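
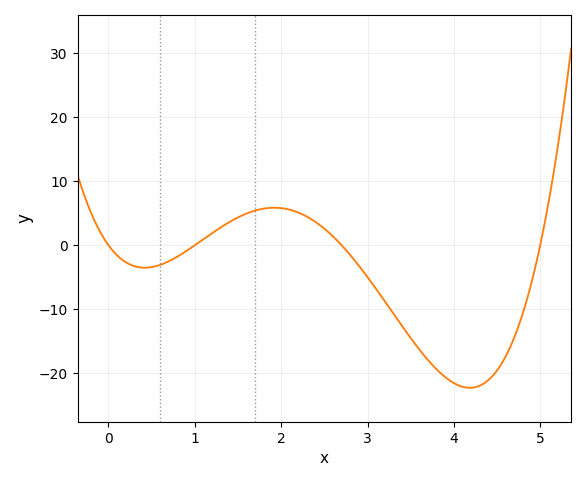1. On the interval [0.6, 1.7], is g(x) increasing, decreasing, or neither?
increasing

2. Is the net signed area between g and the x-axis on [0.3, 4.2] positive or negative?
negative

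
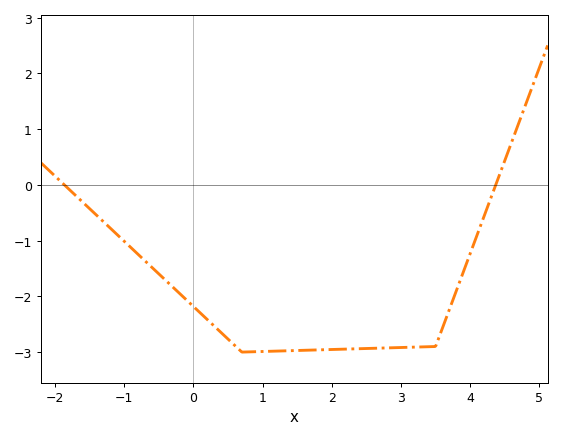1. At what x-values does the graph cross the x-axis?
-1.87, 4.37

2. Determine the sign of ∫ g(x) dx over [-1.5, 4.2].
negative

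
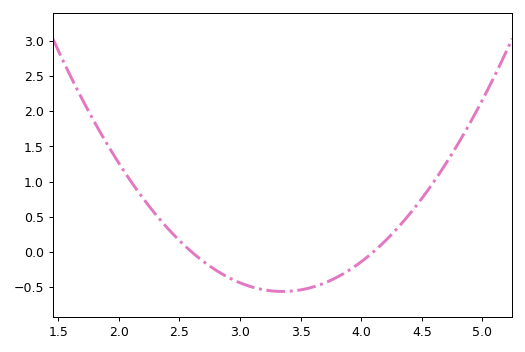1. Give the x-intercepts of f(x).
2.6, 4.1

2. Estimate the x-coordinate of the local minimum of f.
3.35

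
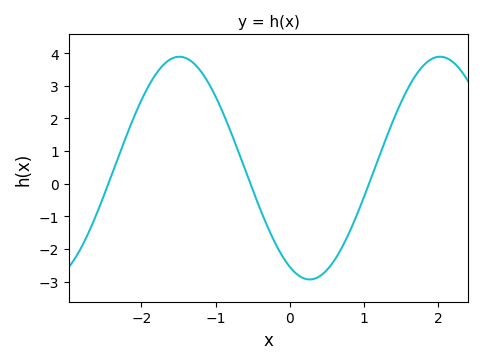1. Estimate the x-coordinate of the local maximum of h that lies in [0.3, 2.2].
2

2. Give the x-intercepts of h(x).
-2.4, -0.5, 1.1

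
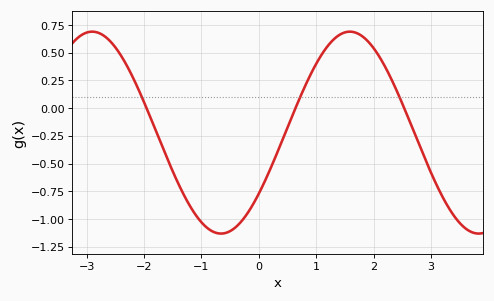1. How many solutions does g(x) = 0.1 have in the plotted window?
3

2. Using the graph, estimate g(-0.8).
-1.1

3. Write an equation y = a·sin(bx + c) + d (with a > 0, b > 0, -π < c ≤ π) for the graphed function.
y = 0.91sin(1.4x - 0.65) - 0.22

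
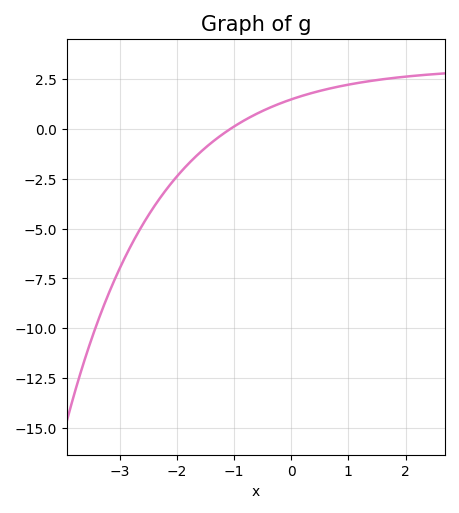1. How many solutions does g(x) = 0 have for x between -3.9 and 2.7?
1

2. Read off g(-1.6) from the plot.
-1.19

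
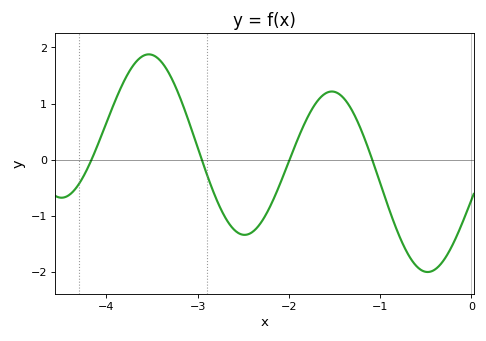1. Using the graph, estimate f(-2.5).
-1.34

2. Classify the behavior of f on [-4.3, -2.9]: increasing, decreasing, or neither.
neither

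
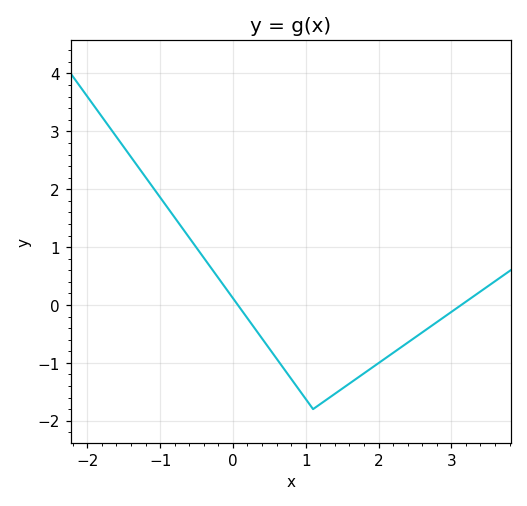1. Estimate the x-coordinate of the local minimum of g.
1.1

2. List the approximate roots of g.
0.067, 3.14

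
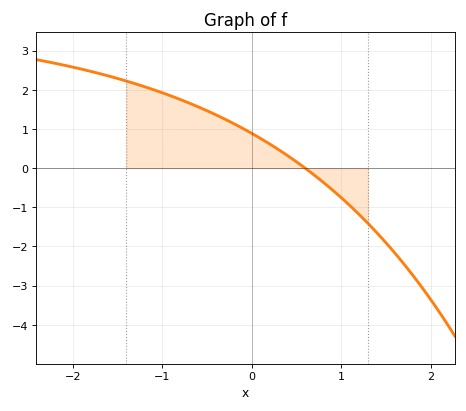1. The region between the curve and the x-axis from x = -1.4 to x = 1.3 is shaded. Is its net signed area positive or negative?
positive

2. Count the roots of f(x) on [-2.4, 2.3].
1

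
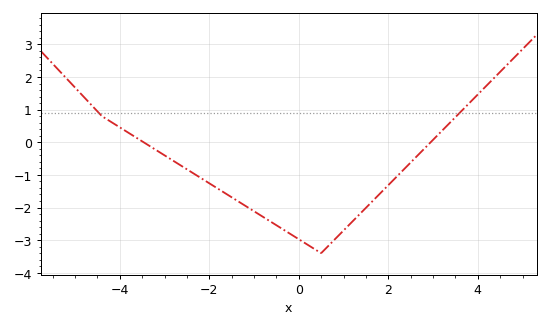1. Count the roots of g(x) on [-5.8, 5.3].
2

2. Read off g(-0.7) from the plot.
-2.37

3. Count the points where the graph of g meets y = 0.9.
2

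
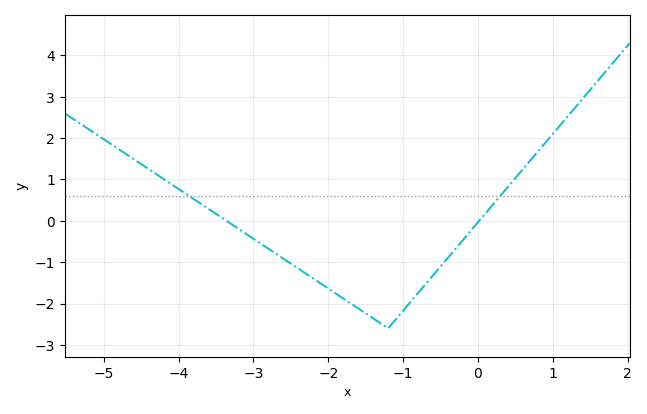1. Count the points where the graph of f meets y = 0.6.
2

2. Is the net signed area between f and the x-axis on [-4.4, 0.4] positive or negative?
negative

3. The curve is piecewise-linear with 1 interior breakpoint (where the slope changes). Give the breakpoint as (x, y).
(-1.2, -2.6)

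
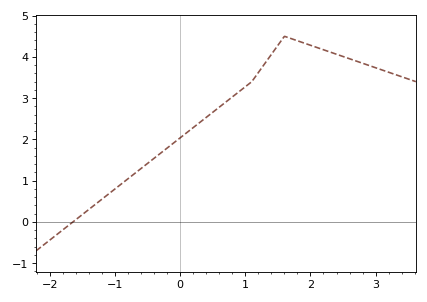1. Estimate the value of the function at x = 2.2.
4.2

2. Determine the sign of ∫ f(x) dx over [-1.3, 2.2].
positive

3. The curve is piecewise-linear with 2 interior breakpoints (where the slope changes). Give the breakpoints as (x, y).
(1.1, 3.4); (1.6, 4.5)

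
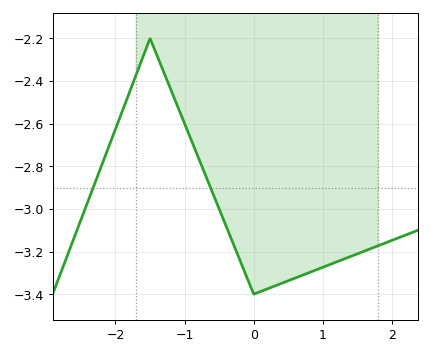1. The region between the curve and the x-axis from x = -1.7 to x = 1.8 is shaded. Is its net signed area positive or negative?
negative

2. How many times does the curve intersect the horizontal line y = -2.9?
2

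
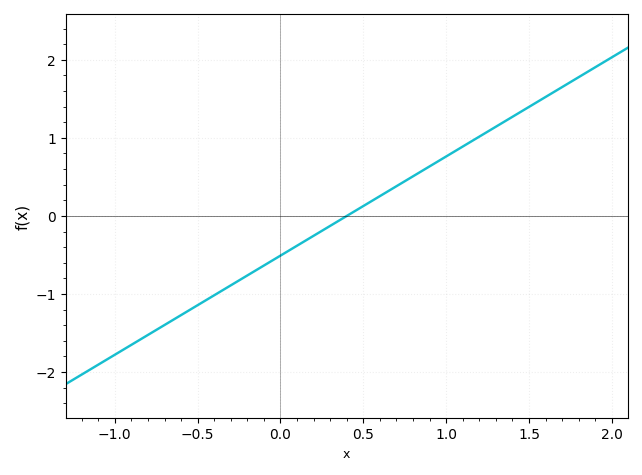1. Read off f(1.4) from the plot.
1.27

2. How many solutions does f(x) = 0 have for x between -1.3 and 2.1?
1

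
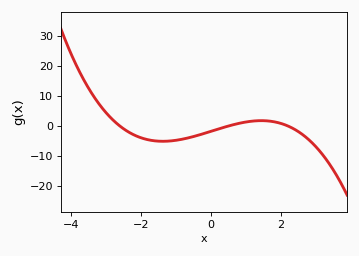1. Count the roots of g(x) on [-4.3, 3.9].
3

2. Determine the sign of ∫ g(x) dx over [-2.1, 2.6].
negative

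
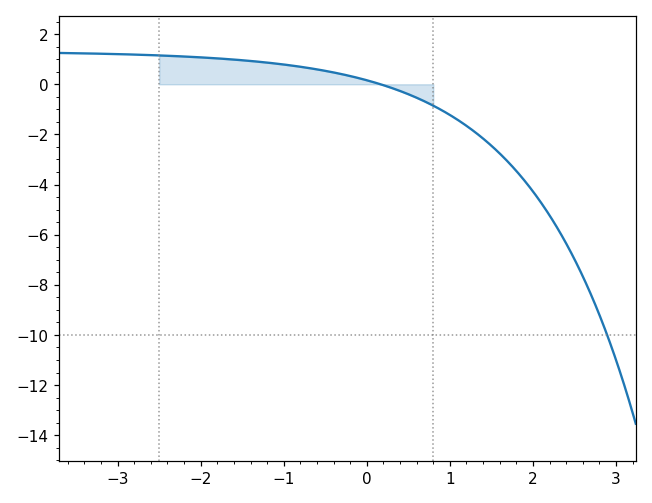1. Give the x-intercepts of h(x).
0.165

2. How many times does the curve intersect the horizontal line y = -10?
1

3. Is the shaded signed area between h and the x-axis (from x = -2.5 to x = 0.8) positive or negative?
positive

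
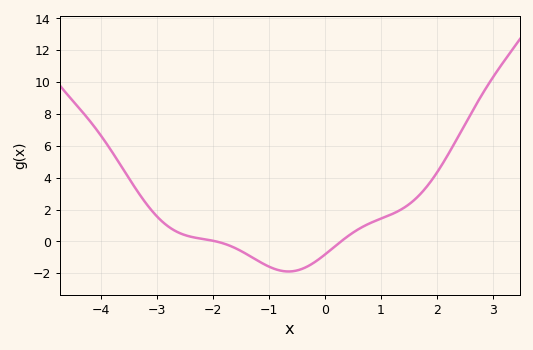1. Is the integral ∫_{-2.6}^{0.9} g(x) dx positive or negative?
negative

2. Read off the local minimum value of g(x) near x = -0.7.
-1.89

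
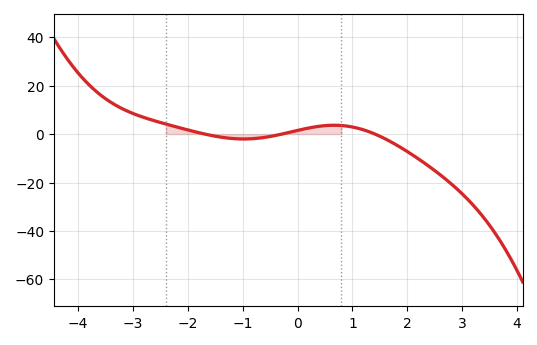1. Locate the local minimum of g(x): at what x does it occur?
-0.984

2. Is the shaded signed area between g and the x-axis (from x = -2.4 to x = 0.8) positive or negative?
positive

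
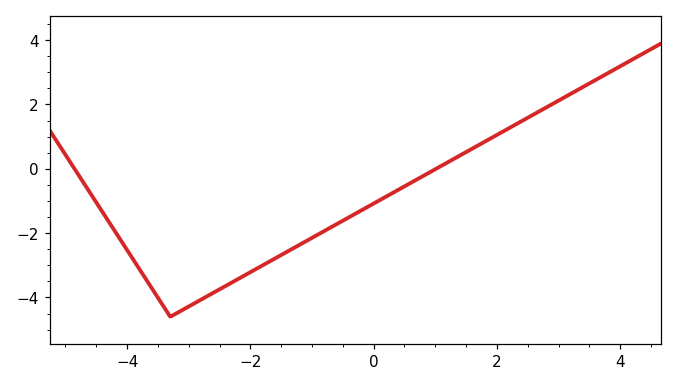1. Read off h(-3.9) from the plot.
-2.8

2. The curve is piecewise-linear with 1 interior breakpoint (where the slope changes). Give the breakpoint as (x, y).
(-3.3, -4.6)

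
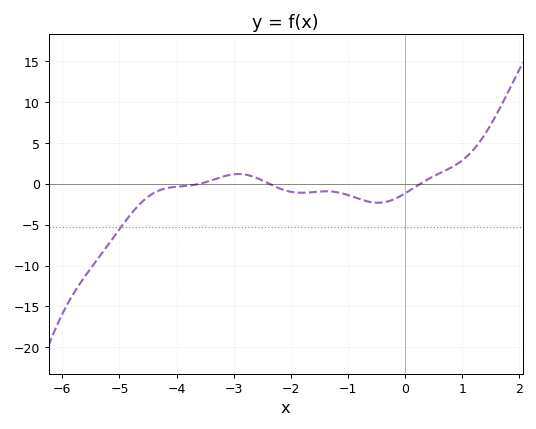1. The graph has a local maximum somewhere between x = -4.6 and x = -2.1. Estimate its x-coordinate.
-2.92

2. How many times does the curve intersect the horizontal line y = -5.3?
1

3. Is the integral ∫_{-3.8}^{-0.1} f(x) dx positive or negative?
negative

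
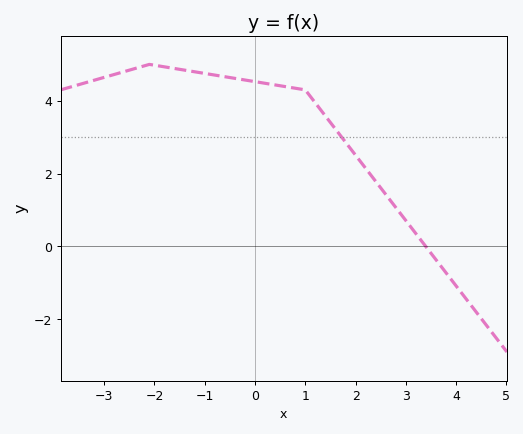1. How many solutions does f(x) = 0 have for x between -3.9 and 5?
1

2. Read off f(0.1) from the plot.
4.6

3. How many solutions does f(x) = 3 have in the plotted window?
1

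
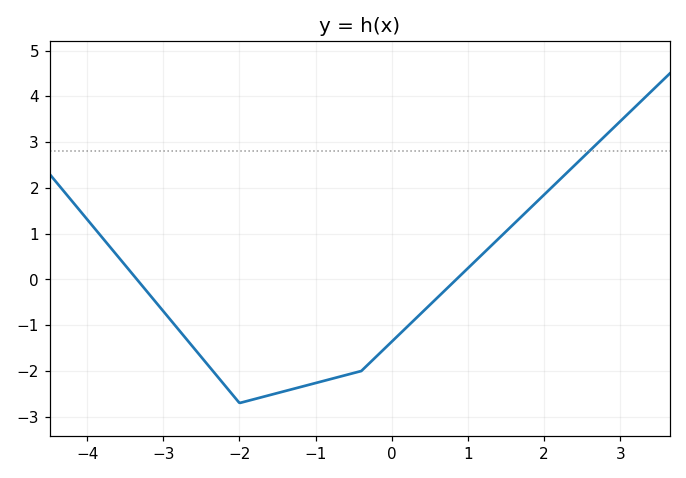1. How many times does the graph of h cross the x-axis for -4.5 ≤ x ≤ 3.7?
2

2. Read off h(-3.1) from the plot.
-0.5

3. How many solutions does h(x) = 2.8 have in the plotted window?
1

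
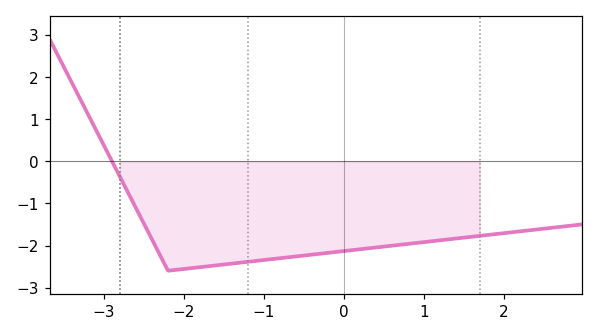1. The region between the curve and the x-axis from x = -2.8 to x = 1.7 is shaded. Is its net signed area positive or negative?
negative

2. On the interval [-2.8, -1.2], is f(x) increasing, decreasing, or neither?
neither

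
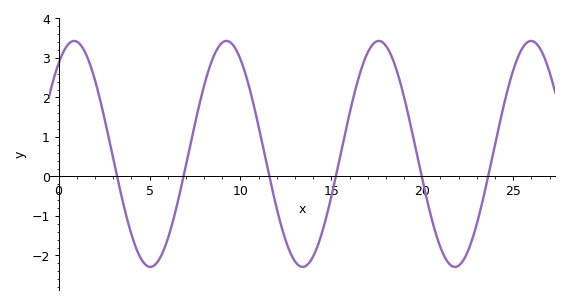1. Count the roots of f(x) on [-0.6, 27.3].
6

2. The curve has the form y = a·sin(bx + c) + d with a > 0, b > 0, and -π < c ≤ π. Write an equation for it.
y = 2.86sin(0.75x + 0.93) + 0.57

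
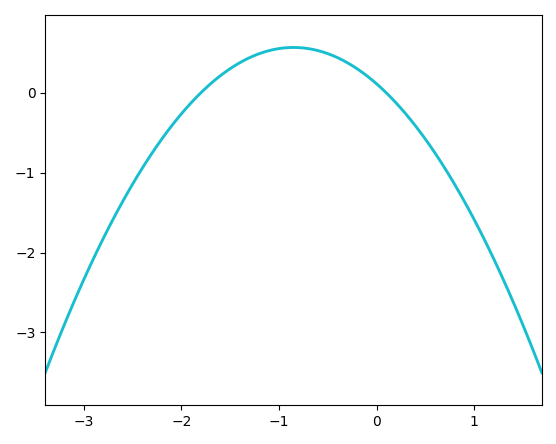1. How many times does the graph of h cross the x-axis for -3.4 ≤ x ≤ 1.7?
2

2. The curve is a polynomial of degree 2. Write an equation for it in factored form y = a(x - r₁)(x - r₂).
y = -0.63(x + 1.8)(x - 0.1)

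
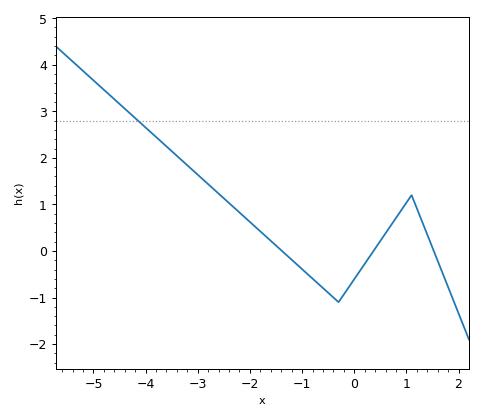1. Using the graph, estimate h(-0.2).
-0.936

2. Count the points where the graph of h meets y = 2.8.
1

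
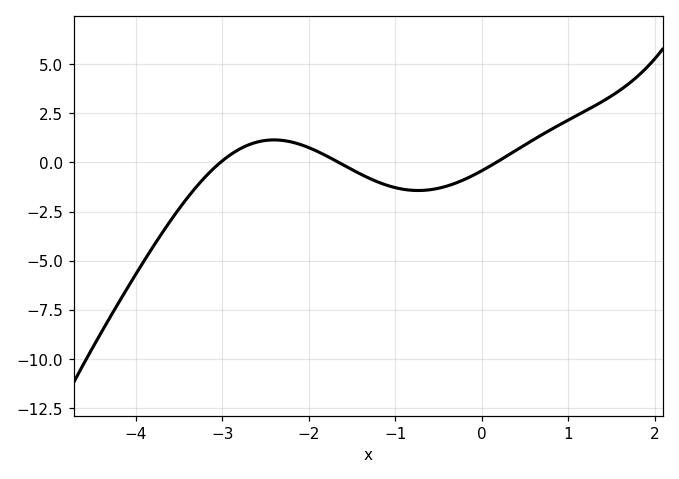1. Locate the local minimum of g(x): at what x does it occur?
-0.7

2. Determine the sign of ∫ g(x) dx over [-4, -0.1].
negative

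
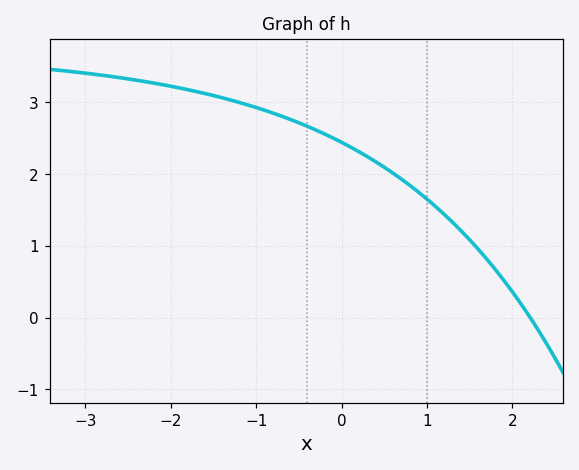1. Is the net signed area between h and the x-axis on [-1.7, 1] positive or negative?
positive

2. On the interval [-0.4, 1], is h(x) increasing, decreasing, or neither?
decreasing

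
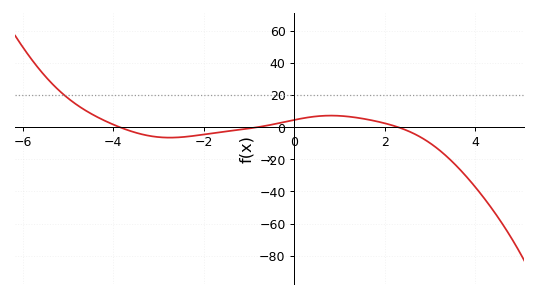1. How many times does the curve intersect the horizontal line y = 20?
1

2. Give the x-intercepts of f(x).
-3.8, -0.8, 2.2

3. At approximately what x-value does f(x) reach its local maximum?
0.8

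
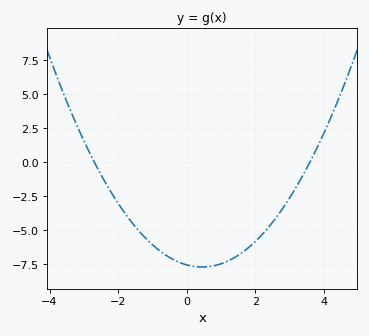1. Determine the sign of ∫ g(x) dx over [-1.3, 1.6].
negative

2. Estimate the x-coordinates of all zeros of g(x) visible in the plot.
-2.8, 3.6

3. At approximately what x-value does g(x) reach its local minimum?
0.4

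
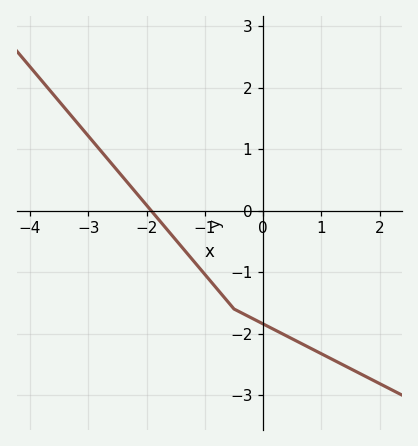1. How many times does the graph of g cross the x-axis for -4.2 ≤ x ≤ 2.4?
1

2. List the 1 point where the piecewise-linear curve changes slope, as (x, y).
(-0.5, -1.6)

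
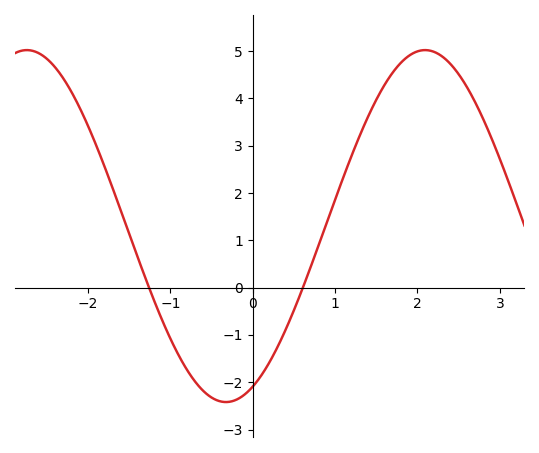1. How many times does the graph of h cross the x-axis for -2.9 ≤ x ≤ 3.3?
2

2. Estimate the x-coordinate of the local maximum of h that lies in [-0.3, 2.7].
2.1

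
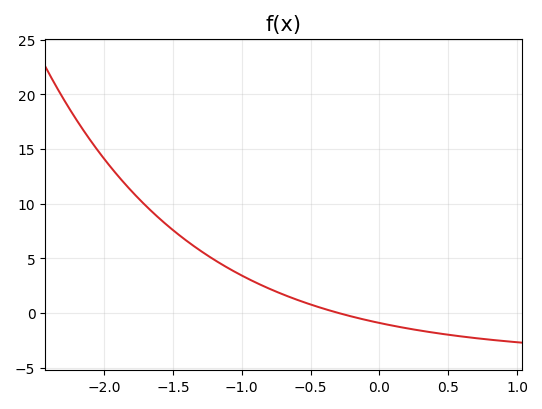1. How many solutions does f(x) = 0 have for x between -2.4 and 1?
1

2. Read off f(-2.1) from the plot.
15.8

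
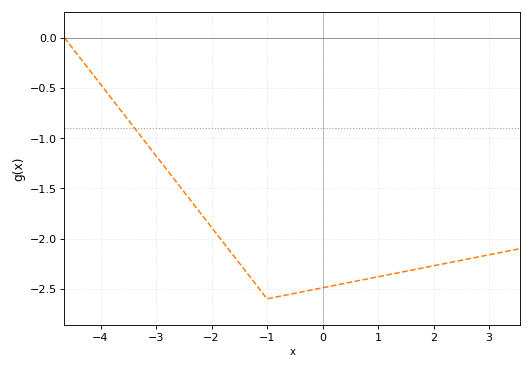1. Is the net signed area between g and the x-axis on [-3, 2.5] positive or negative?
negative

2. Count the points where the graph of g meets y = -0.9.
1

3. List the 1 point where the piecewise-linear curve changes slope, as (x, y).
(-1, -2.6)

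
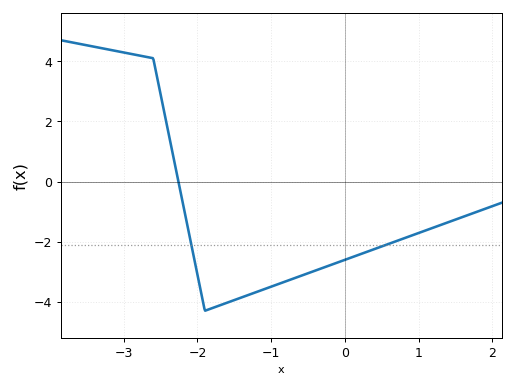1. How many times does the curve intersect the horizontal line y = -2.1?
2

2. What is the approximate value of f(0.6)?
-2.07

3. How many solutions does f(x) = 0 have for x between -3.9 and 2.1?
1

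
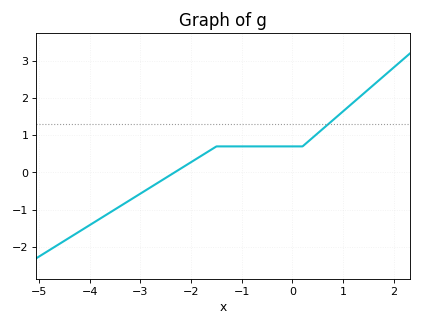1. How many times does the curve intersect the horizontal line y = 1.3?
1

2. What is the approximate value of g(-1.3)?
0.7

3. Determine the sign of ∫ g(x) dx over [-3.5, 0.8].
positive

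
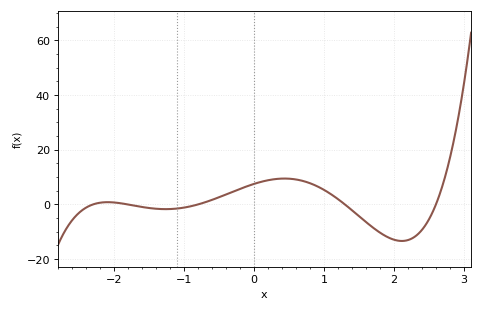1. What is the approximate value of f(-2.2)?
0.63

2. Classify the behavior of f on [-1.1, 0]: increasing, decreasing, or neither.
increasing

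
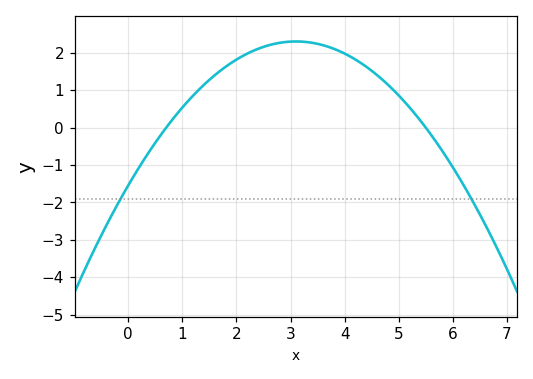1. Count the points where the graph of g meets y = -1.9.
2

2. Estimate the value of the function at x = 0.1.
-1.3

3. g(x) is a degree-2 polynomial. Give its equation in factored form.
y = -0.4(x - 0.7)(x - 5.5)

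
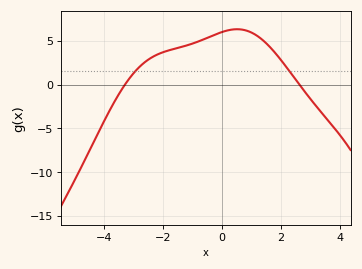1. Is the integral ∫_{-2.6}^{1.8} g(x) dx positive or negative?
positive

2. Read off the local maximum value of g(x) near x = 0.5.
6.31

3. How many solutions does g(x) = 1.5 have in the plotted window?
2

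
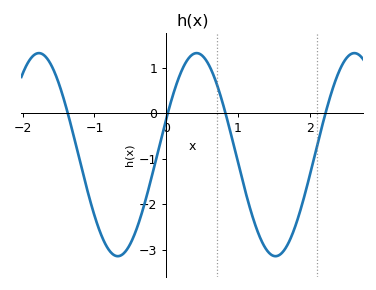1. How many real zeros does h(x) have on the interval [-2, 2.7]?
4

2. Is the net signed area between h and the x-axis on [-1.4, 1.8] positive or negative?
negative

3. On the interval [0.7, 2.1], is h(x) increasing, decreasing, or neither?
neither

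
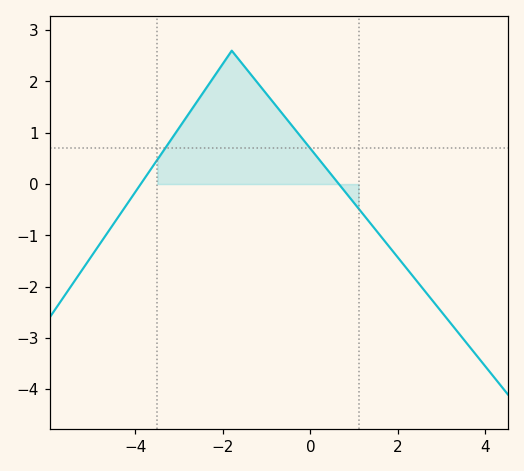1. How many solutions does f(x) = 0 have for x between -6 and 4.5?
2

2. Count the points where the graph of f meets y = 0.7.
2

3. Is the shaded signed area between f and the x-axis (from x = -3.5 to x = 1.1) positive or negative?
positive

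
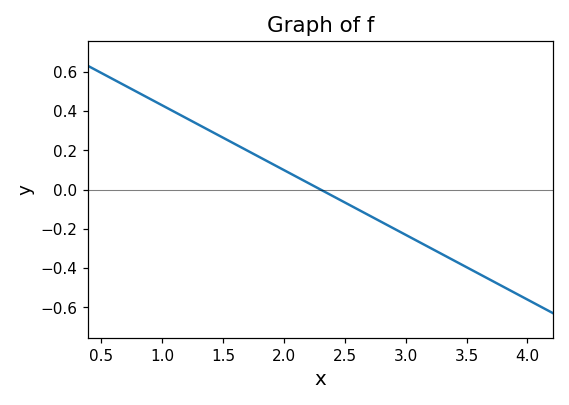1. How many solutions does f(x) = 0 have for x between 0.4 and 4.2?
1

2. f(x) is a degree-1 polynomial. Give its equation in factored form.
y = -0.33(x - 2.3)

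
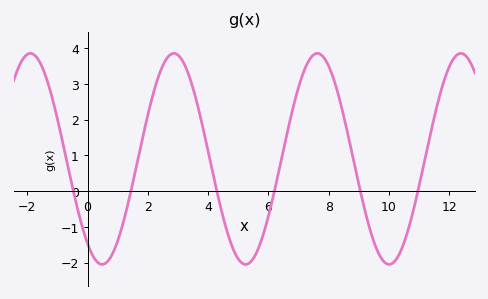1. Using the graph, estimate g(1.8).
1.4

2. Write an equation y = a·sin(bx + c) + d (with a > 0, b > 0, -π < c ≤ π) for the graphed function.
y = 2.95sin(1.3x - 2.2) + 0.9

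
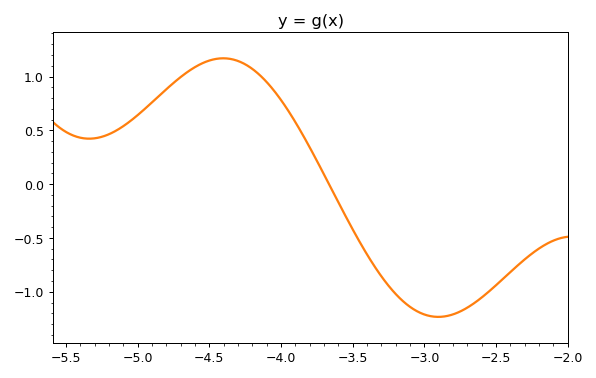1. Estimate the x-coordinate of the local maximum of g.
-4.4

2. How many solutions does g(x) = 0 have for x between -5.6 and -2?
1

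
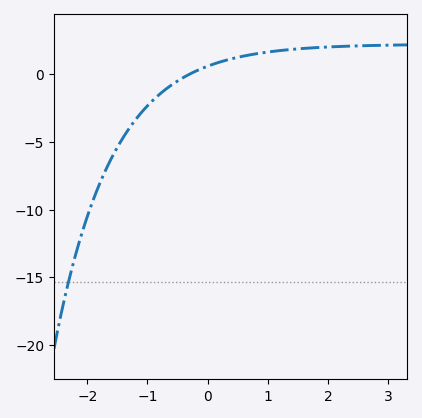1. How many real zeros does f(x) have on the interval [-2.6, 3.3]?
1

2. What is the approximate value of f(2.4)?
2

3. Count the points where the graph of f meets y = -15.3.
1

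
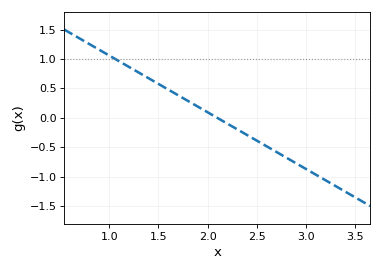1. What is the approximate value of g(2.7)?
-0.576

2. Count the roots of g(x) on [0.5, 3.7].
1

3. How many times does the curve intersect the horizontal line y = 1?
1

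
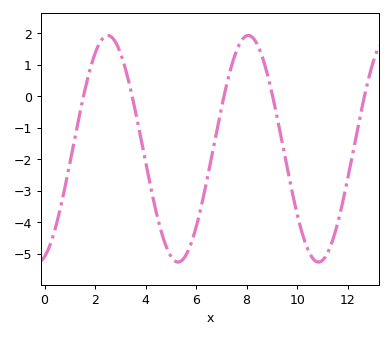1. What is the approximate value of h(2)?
1.36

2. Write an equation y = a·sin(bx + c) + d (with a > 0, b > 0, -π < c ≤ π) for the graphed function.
y = 3.6sin(1.13x - 1.26) - 1.67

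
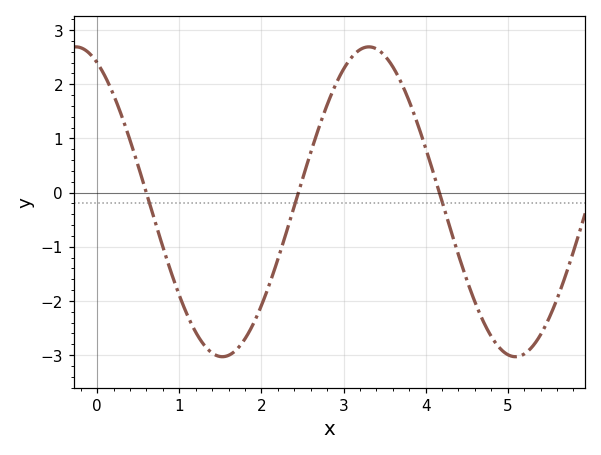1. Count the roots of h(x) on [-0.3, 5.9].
3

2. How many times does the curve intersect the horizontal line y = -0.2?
3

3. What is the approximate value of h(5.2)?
-3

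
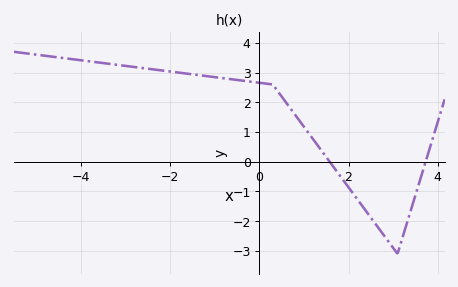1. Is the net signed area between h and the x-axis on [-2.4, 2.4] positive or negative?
positive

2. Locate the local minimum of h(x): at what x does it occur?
3.1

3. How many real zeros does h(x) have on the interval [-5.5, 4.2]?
2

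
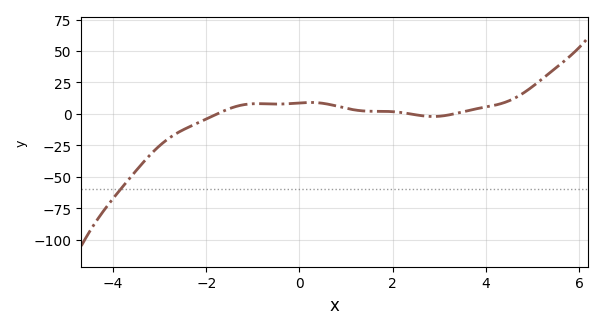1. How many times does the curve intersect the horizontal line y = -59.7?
1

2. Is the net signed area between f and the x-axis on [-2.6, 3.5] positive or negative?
positive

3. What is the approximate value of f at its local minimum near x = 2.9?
-2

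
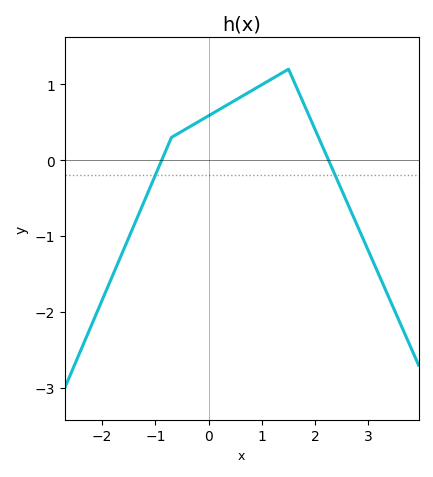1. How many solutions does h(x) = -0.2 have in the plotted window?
2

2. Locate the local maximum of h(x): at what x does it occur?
1.5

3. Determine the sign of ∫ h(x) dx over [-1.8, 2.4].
positive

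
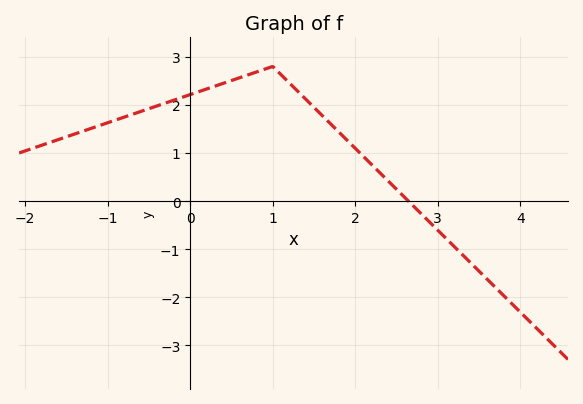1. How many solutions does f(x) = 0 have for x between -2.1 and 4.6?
1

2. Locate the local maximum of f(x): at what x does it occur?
1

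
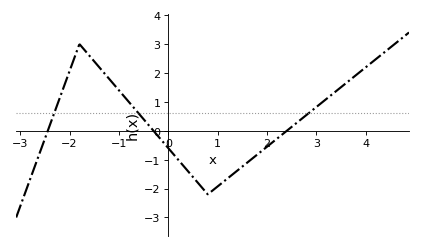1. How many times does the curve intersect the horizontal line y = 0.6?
3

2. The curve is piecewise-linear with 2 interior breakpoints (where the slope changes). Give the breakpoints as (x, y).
(-1.8, 3); (0.8, -2.2)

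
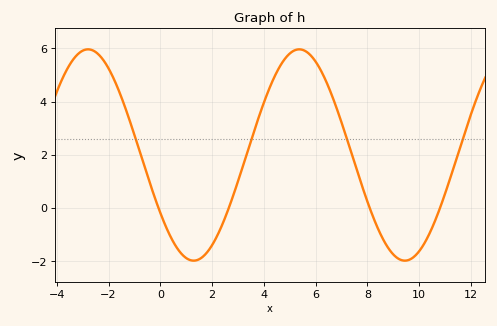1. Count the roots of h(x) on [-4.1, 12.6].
4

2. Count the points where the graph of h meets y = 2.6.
4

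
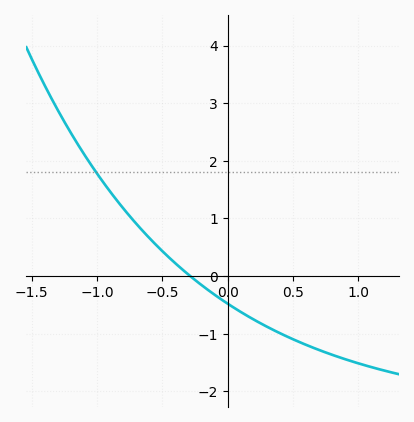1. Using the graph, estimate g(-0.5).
0.4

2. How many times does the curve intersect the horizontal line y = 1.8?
1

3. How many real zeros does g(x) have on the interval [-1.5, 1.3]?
1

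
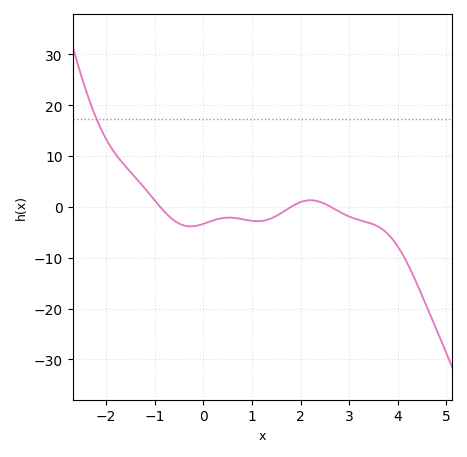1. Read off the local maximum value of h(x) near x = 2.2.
1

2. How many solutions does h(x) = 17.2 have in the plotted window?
1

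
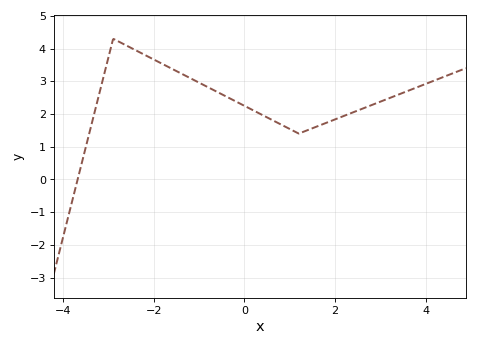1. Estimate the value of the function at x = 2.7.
2.2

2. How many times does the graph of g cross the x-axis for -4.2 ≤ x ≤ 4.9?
1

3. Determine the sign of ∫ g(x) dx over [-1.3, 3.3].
positive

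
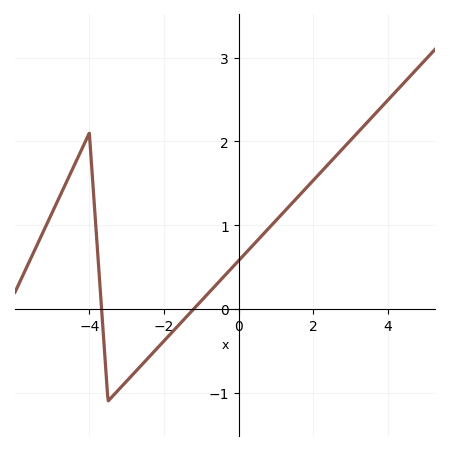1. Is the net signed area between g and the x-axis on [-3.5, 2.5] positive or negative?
positive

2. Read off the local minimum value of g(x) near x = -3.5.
-1.1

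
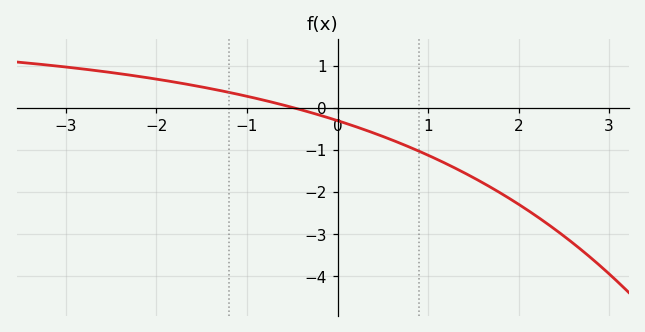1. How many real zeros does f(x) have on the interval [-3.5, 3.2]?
1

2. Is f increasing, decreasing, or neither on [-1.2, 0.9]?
decreasing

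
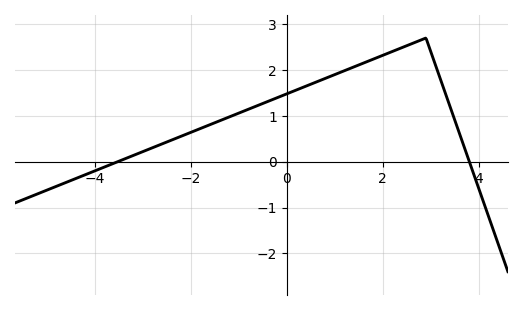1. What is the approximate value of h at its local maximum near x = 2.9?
2.7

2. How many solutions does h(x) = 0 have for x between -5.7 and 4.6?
2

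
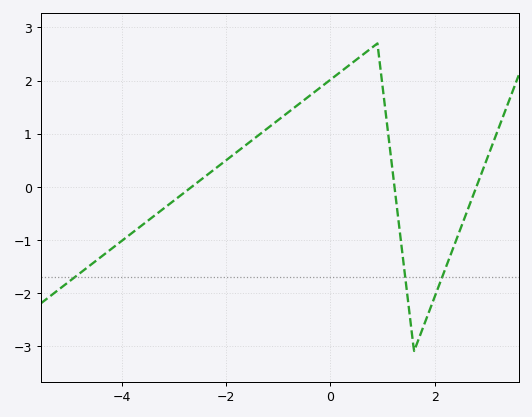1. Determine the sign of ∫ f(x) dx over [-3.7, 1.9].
positive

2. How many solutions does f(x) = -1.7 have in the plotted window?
3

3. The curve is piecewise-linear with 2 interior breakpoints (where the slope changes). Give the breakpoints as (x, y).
(0.9, 2.7); (1.6, -3.1)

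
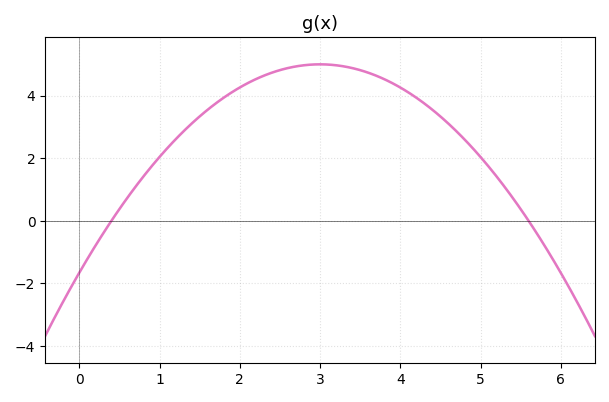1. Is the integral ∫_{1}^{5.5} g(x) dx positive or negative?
positive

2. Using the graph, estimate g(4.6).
3.11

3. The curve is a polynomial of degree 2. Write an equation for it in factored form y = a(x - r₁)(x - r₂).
y = -0.74(x - 0.4)(x - 5.6)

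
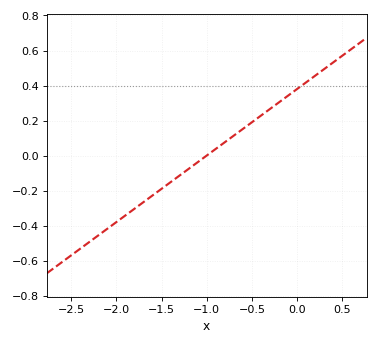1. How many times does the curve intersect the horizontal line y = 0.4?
1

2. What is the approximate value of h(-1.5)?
-0.2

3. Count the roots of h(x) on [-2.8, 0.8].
1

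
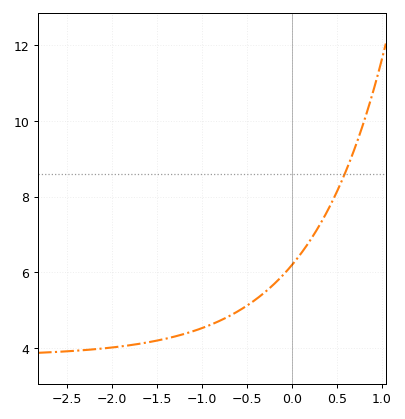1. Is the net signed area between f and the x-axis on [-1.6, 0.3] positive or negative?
positive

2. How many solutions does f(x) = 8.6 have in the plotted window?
1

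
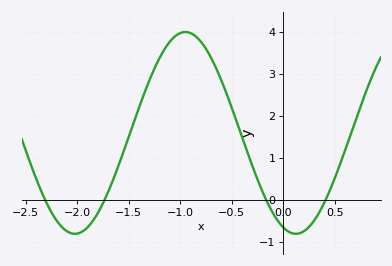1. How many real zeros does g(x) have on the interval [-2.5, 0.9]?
4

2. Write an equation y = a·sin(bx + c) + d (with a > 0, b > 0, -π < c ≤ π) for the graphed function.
y = 2.4sin(2.9x - 1.9) + 1.59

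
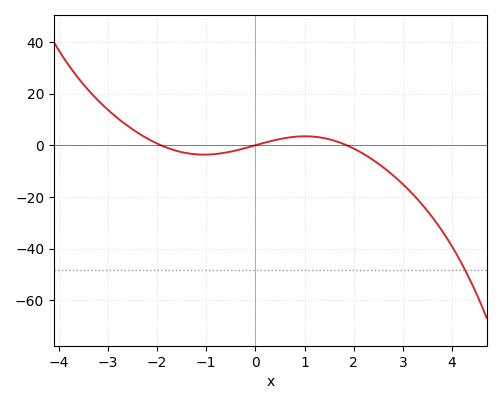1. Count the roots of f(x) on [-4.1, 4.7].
3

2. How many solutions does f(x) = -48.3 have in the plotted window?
1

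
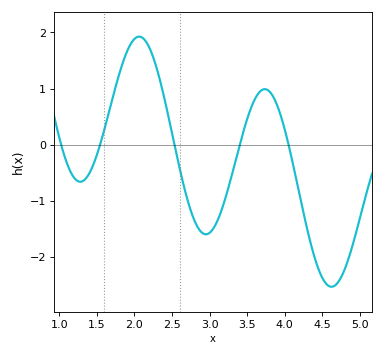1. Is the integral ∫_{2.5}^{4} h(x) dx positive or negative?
negative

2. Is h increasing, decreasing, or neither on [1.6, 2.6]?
neither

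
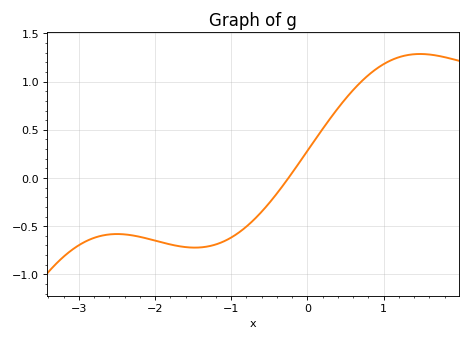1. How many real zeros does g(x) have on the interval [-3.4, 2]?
1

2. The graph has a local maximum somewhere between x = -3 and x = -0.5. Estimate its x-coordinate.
-2.5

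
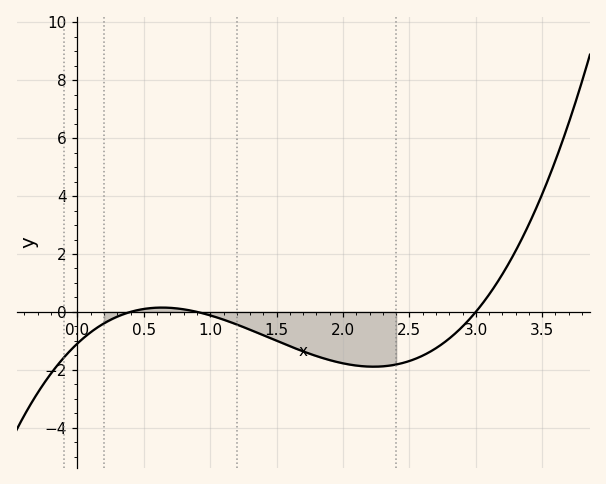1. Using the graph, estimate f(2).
-1.78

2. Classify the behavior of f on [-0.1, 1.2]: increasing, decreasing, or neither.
neither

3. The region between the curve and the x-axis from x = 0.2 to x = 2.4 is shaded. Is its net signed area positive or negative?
negative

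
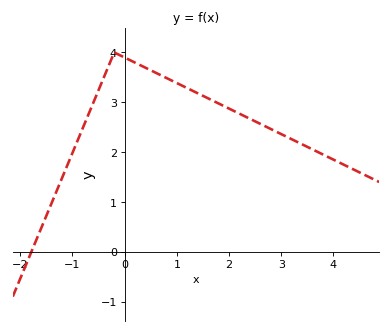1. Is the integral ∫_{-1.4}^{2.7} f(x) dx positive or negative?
positive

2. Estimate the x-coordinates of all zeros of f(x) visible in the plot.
-1.8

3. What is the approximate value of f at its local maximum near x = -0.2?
4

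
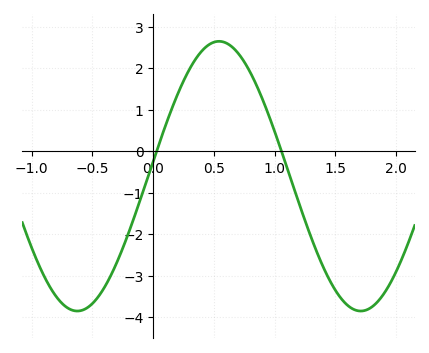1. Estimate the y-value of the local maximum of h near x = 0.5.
2.65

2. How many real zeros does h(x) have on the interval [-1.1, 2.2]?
2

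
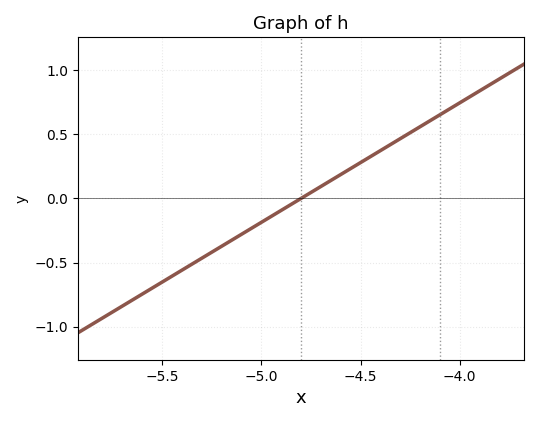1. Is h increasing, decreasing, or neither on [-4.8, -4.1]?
increasing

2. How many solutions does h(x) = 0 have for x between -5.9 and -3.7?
1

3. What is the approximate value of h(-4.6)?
0.2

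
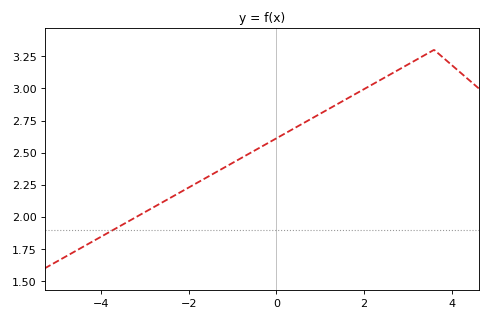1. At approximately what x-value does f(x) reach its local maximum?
3.6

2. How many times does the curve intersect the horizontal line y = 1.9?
1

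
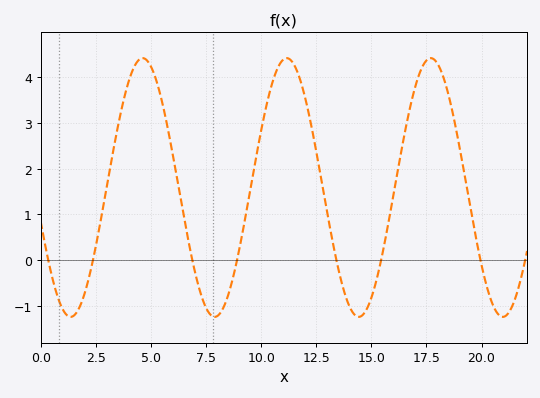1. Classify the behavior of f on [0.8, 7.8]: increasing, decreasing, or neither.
neither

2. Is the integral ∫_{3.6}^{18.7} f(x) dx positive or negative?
positive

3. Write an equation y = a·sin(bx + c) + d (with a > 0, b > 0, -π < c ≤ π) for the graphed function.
y = 2.83sin(0.96x - 2.85) + 1.59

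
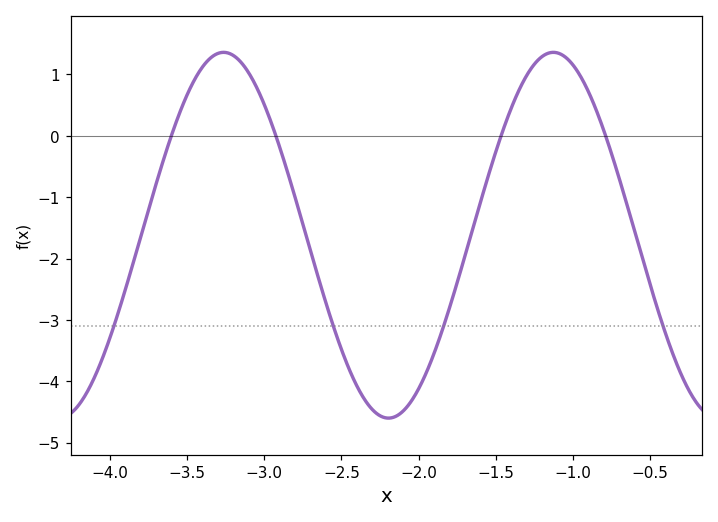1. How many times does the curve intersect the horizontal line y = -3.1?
4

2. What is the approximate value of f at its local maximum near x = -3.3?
1.4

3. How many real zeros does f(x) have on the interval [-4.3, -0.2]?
4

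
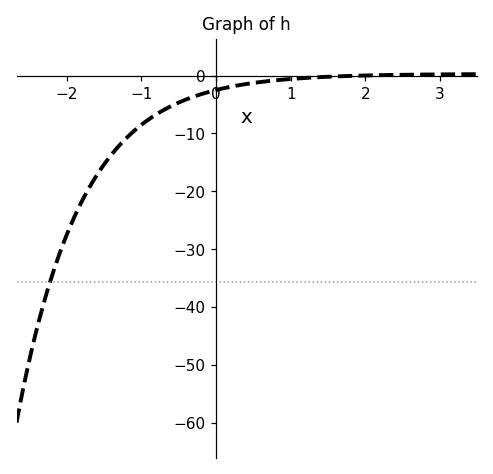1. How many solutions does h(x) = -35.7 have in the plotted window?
1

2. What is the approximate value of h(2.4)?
0.123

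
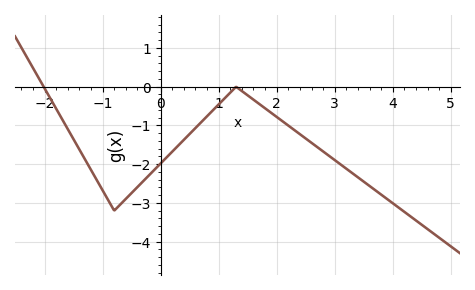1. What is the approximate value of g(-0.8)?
-3.2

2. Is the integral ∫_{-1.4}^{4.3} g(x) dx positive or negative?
negative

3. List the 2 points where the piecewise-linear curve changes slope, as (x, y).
(-0.8, -3.2); (1.3, 0)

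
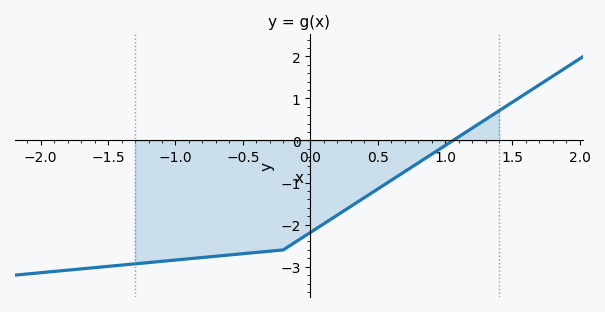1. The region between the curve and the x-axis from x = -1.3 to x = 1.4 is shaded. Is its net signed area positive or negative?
negative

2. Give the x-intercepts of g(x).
1.06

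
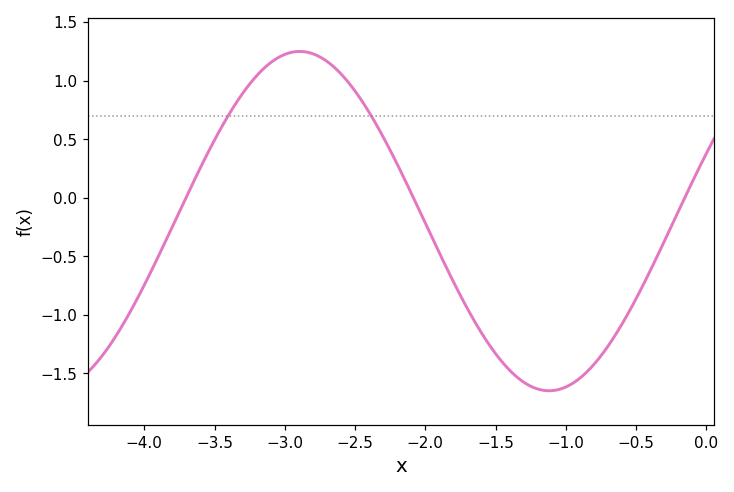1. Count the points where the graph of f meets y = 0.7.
2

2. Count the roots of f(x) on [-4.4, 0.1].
3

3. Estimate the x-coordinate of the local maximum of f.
-2.89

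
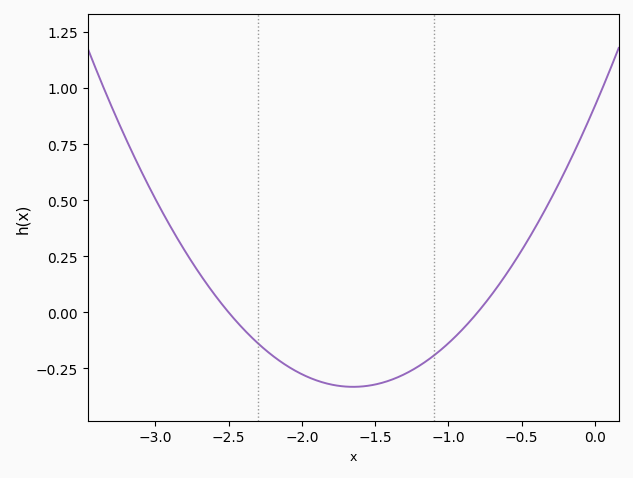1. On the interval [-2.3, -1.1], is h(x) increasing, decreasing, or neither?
neither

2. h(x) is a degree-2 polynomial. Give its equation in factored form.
y = 0.46(x + 2.5)(x + 0.8)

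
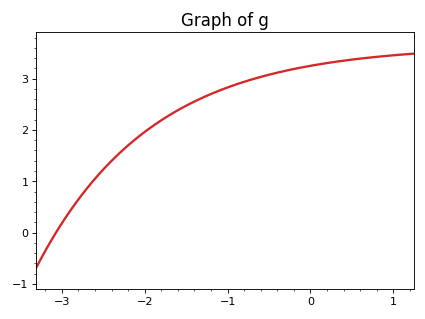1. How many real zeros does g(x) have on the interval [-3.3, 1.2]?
1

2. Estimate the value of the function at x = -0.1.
3.22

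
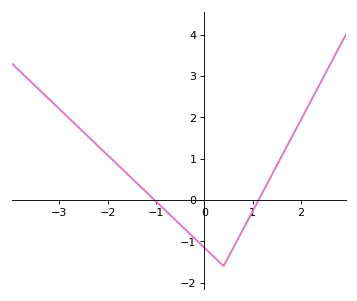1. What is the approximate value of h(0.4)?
-1.6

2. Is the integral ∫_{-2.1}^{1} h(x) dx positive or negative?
negative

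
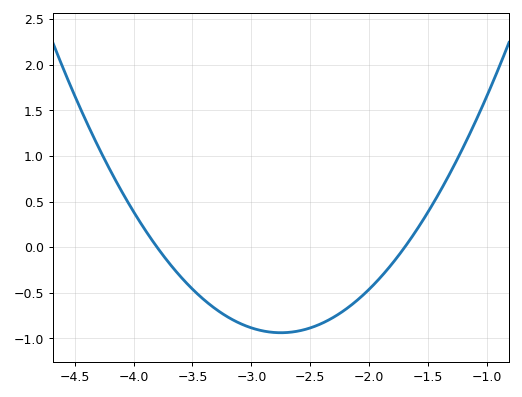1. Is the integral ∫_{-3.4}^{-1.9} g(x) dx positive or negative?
negative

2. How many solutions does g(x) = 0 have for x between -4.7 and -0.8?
2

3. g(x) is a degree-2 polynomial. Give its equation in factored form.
y = 0.85(x + 3.8)(x + 1.7)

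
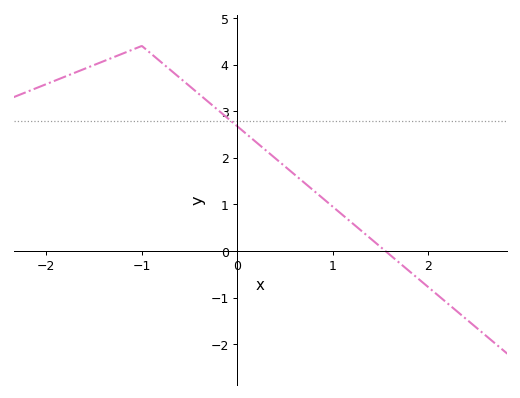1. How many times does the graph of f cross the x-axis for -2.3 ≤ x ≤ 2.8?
1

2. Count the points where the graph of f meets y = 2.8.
1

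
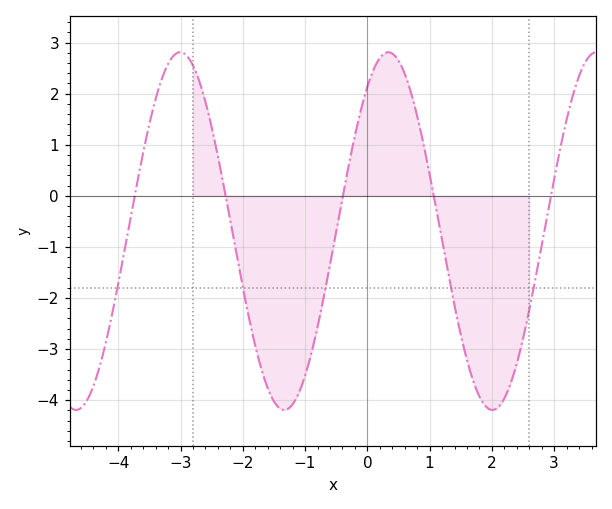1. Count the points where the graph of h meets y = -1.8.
5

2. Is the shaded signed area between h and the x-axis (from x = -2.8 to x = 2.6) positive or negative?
negative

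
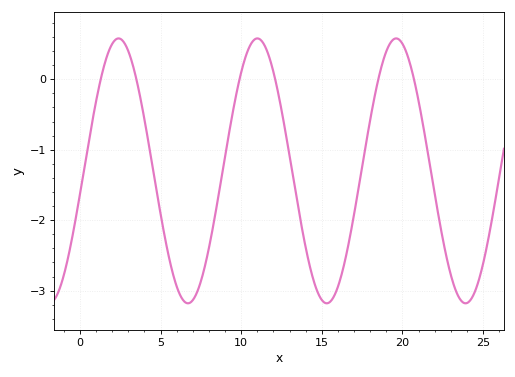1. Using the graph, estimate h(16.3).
-2.71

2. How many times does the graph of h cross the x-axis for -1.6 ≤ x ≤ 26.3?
6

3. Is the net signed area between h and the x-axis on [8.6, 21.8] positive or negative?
negative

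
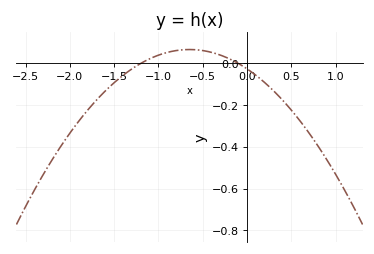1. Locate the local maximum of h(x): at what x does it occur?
-0.7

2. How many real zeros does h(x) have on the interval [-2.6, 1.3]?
2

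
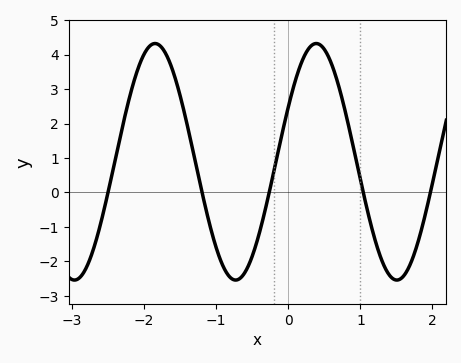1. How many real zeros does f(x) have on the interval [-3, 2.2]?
5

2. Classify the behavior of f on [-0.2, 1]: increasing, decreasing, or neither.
neither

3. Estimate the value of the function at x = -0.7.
-2.5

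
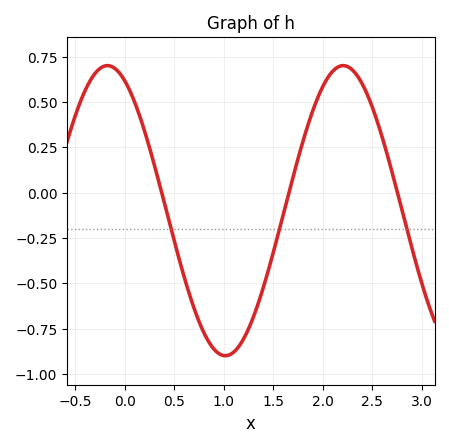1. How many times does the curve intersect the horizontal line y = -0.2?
3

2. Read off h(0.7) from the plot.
-0.64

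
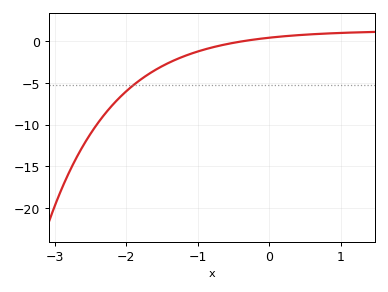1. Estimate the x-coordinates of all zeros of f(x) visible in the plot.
-0.4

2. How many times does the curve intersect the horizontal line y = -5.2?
1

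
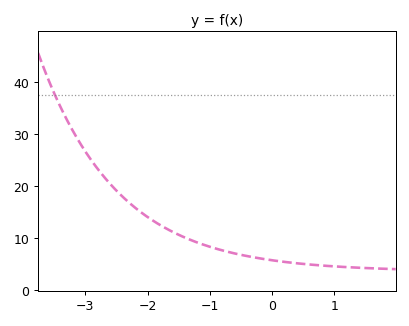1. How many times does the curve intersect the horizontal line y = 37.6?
1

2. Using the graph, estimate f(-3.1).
29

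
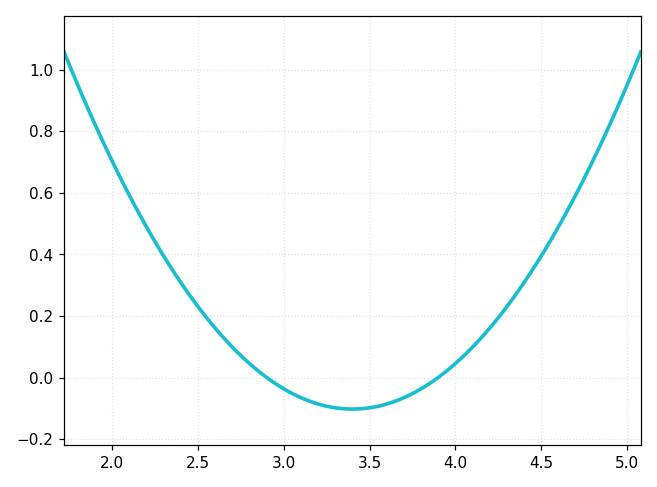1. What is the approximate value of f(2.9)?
0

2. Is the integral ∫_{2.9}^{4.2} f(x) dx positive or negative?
negative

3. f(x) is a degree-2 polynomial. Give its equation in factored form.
y = 0.41(x - 2.9)(x - 3.9)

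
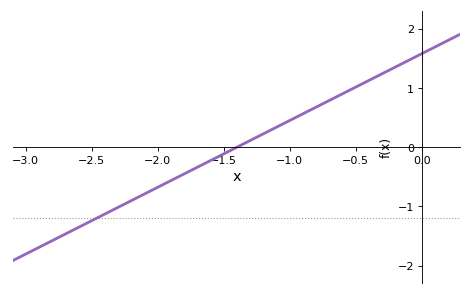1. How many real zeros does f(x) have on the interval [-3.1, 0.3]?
1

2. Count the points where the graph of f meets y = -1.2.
1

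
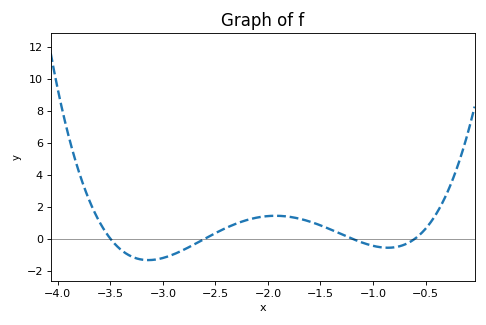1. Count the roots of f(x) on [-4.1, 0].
4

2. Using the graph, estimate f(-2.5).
0.346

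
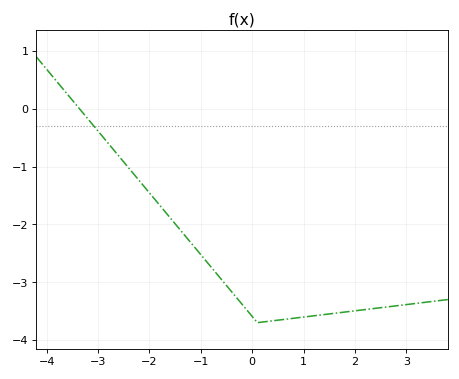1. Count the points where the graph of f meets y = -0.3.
1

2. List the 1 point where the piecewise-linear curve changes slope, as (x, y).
(0.1, -3.7)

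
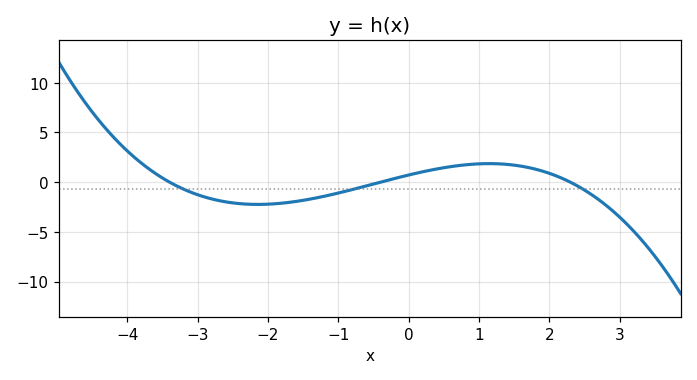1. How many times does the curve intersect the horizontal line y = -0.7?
3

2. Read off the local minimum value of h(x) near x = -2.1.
-2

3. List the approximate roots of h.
-3.4, -0.4, 2.2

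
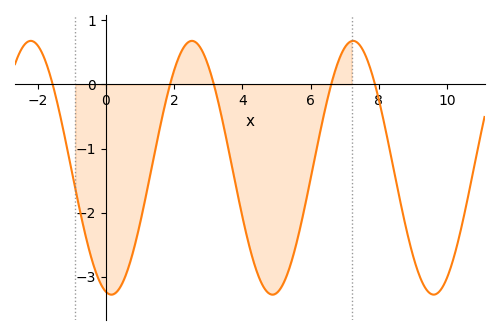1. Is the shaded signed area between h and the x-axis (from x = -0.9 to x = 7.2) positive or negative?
negative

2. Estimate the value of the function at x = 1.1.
-1.92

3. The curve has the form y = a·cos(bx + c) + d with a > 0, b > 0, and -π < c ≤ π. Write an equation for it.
y = 1.98cos(1.33x + 2.93) - 1.3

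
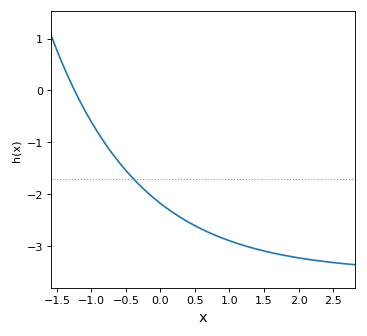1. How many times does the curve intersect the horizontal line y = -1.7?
1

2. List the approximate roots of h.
-1.24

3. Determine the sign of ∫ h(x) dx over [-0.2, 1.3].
negative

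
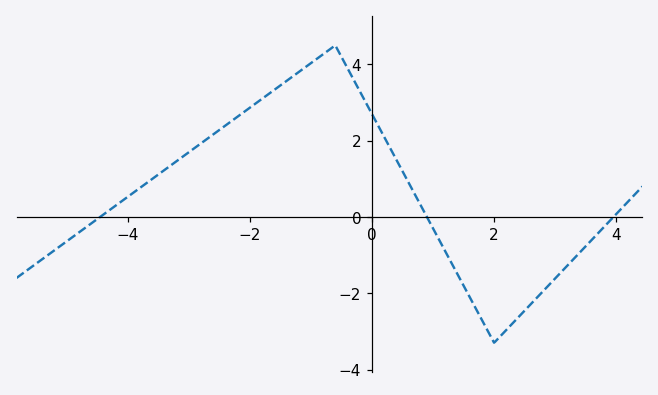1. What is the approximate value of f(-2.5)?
2.28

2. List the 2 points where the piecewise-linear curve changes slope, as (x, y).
(-0.6, 4.5); (2, -3.3)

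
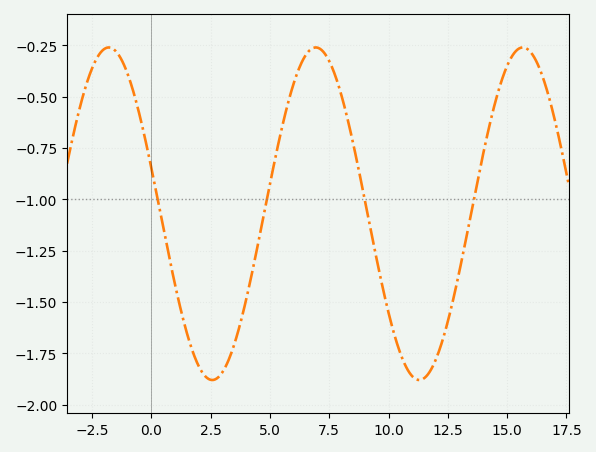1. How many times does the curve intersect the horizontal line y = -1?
4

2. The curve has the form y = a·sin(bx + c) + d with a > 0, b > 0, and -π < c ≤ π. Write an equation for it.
y = 0.81sin(0.72x + 2.86) - 1.07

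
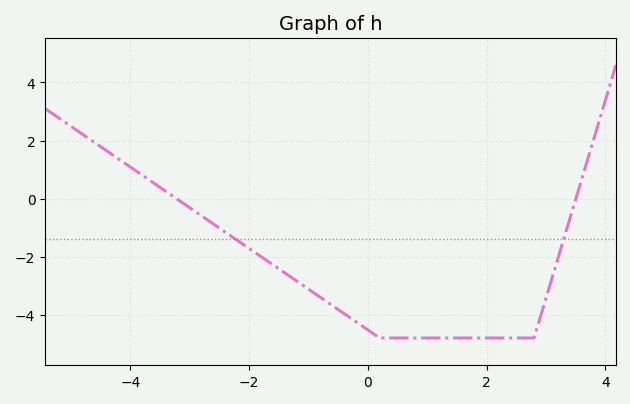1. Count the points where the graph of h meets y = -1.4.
2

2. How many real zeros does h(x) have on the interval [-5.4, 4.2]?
2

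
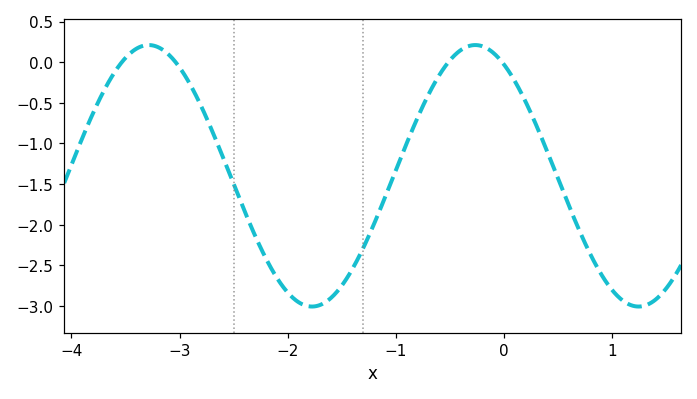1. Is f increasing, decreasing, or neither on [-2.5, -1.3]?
neither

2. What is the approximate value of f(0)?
-0.027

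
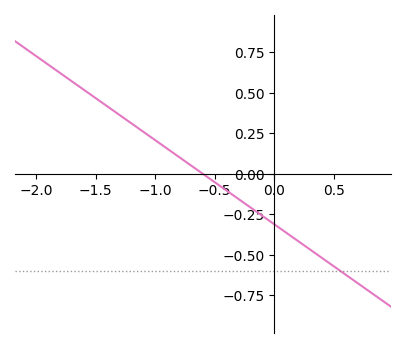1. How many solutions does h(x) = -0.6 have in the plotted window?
1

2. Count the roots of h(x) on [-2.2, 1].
1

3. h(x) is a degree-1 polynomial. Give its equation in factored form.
y = -0.52(x + 0.6)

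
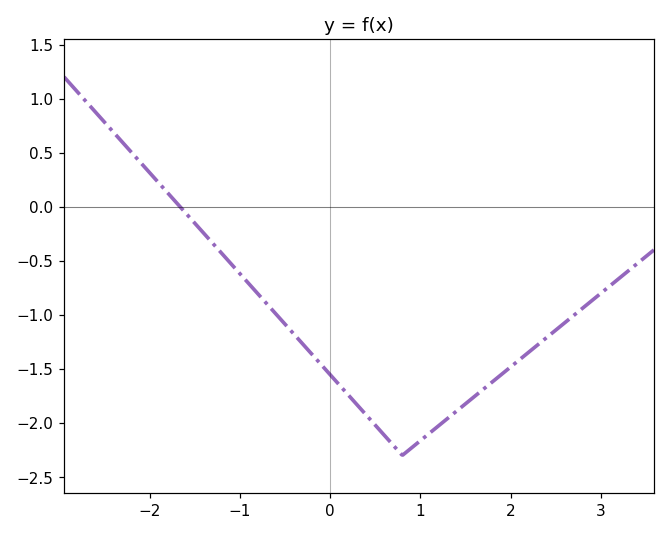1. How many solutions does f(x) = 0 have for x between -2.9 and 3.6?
1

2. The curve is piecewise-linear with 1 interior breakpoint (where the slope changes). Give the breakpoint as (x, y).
(0.8, -2.3)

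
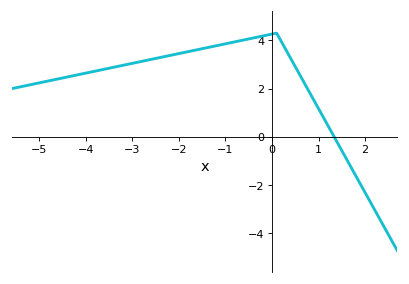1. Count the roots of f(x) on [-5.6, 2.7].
1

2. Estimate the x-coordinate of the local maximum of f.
0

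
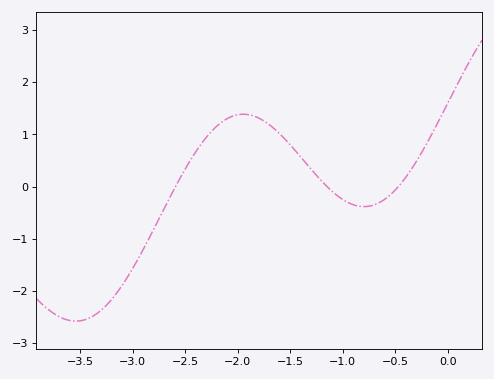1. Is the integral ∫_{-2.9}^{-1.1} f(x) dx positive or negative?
positive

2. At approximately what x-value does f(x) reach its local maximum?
-1.95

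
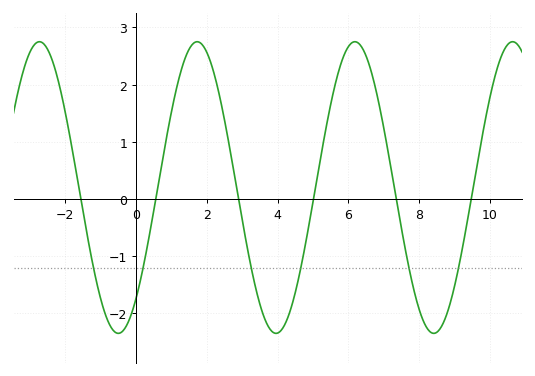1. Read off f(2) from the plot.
2.6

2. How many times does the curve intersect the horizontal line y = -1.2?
6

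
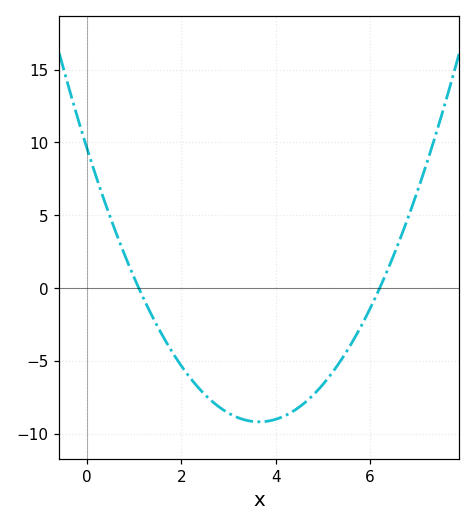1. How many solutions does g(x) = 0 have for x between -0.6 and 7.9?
2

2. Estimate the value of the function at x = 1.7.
-3.81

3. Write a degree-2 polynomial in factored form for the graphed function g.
y = 1.41(x - 1.1)(x - 6.2)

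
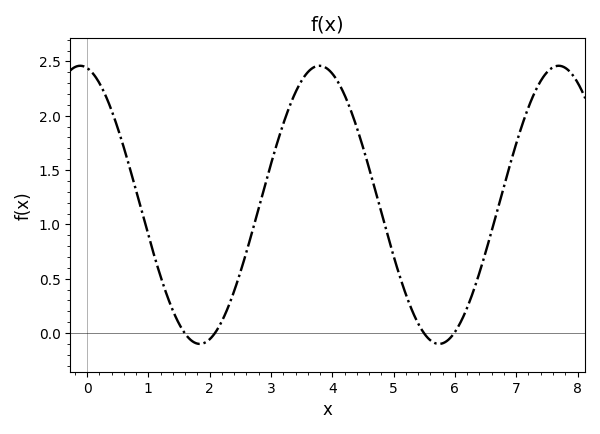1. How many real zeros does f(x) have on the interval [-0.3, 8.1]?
4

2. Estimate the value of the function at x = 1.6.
0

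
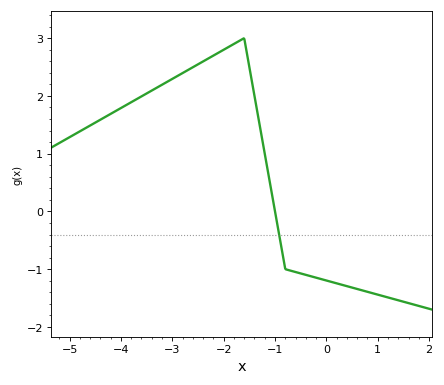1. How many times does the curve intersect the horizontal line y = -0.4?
1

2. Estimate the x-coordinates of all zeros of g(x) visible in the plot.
-1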